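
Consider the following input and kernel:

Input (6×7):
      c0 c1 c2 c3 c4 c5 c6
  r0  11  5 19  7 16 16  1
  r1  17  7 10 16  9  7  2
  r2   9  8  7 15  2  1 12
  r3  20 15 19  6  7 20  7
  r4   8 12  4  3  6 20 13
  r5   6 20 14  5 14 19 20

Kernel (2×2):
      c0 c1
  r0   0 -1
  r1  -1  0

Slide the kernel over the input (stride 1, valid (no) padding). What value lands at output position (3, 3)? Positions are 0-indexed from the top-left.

-10

The receptive field on the input at this output position is [6 7 / 3 6]. Elementwise product with the kernel and sum: 7·-1 + 3·-1.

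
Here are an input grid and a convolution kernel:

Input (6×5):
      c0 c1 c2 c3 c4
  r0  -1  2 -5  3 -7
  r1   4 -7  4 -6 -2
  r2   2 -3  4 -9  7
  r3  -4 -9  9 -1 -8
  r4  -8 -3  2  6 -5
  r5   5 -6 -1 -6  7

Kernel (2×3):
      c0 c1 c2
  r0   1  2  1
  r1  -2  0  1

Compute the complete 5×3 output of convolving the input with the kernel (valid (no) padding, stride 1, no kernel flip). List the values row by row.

Output[0,0]: The receptive field on the input at this output position is [-1 2 -5 / 4 -7 4]. Elementwise product with the kernel and sum: -1·1 + 2·2 + -5·1 + 4·-2 + 4·1.

-6 3 -16
-6 -8 -11
17 13 -33
5 20 -10
-23 13 18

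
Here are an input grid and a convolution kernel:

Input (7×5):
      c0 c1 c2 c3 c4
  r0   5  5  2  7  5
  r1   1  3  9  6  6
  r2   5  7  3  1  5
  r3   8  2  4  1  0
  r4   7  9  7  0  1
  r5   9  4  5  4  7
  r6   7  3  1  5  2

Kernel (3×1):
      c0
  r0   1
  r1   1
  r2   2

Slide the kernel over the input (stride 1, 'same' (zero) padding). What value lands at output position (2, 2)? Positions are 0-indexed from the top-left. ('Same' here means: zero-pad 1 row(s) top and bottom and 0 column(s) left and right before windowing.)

20

The receptive field on the zero-padded input at this output position is [9 / 3 / 4]. Elementwise product with the kernel and sum: 9·1 + 3·1 + 4·2.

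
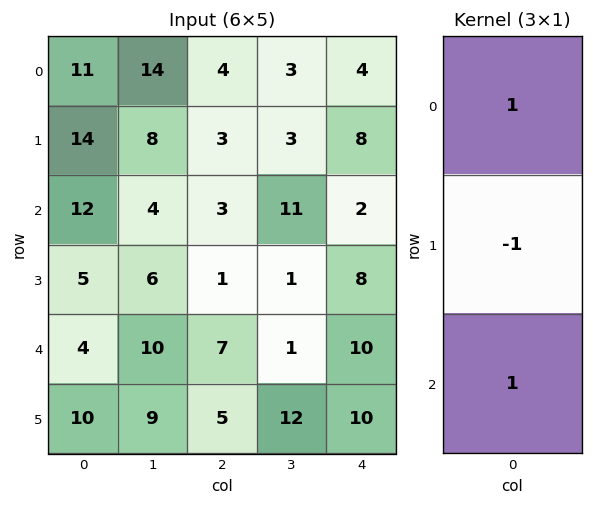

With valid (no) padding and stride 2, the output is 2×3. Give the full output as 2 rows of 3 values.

9 4 -2
11 9 4

Output[0,0]: The receptive field on the input at this output position is [11 / 14 / 12]. Elementwise product with the kernel and sum: 11·1 + 14·-1 + 12·1.
Output[0,1]: The receptive field on the input at this output position is [4 / 3 / 3]. Elementwise product with the kernel and sum: 4·1 + 3·-1 + 3·1.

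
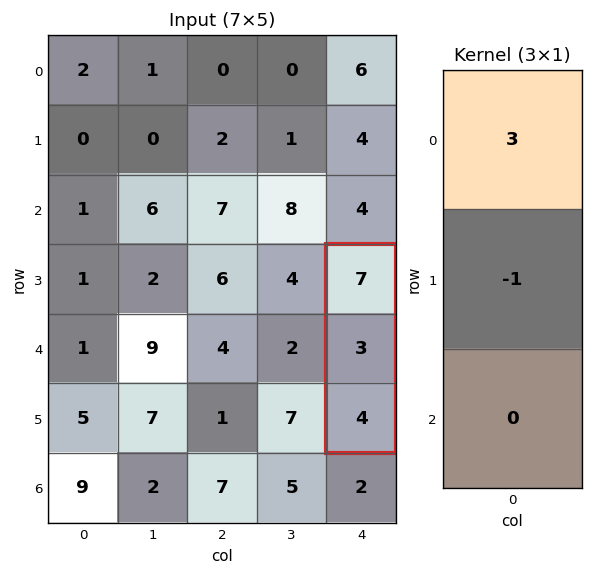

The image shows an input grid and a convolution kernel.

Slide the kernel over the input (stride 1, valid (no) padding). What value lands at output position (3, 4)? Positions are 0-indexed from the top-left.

The receptive field on the input at this output position is [7 / 3 / 4]. Elementwise product with the kernel and sum: 7·3 + 3·-1.

18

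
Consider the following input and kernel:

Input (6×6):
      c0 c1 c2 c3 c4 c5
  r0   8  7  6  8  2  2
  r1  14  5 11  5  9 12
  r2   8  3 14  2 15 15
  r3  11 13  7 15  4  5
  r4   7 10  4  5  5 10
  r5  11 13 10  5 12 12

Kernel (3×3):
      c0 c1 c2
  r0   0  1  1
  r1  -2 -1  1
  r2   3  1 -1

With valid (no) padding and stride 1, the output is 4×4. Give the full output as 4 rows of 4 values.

Output[0,0]: The receptive field on the input at this output position is [8 7 6 / 14 5 11 / 8 3 14]. Elementwise product with the kernel and sum: 7·1 + 6·1 + 14·-2 + 5·-1 + 11·1 + 8·3 + 3·1 + 14·-1.
Output[0,1]: The receptive field on the input at this output position is [7 6 8 / 5 11 5 / 3 14 2]. Elementwise product with the kernel and sum: 6·1 + 8·1 + 5·-2 + 11·-1 + 5·1 + 3·3 + 14·1 + 2·-1.

4 19 21 3
50 29 31 61
16 27 4 11
36 47 34 19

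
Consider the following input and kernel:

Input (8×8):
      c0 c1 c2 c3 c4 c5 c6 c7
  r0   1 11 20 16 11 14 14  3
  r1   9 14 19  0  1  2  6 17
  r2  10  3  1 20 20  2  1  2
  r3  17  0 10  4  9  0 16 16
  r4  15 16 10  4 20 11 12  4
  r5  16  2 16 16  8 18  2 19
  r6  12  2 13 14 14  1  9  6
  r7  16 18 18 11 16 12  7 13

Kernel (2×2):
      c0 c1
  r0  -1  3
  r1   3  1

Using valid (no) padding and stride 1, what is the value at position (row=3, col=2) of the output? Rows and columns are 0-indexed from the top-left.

The receptive field on the input at this output position is [10 4 / 10 4]. Elementwise product with the kernel and sum: 10·-1 + 4·3 + 10·3 + 4·1.

36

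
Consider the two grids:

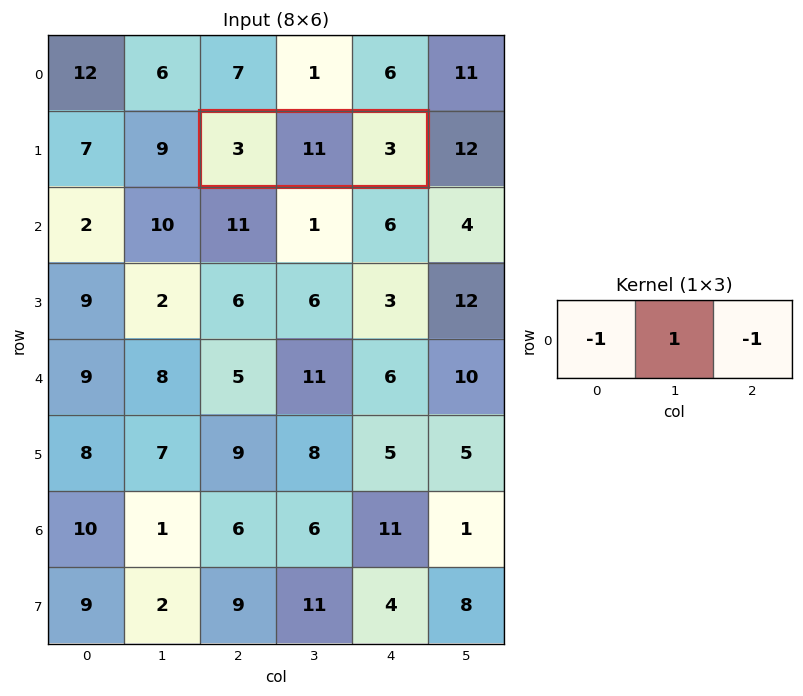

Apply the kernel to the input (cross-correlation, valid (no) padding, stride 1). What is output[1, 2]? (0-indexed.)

The receptive field on the input at this output position is [3 11 3]. Elementwise product with the kernel and sum: 3·-1 + 11·1 + 3·-1.

5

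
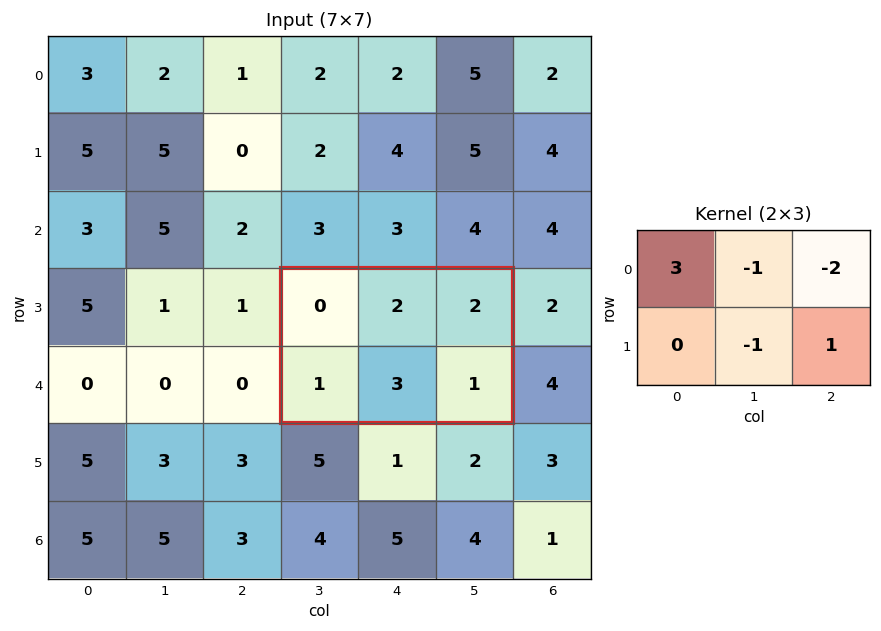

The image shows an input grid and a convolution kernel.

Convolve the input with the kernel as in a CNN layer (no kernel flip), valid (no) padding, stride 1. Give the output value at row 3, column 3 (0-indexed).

-8

The receptive field on the input at this output position is [0 2 2 / 1 3 1]. Elementwise product with the kernel and sum: 0·3 + 2·-1 + 2·-2 + 3·-1 + 1·1.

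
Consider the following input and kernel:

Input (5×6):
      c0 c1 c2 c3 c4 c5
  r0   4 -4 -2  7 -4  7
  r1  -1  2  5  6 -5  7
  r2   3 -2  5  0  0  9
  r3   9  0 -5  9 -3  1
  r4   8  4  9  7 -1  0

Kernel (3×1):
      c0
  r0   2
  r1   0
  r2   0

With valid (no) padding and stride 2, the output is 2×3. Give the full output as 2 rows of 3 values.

8 -4 -8
6 10 0

Output[0,0]: The receptive field on the input at this output position is [4 / -1 / 3]. Elementwise product with the kernel and sum: 4·2.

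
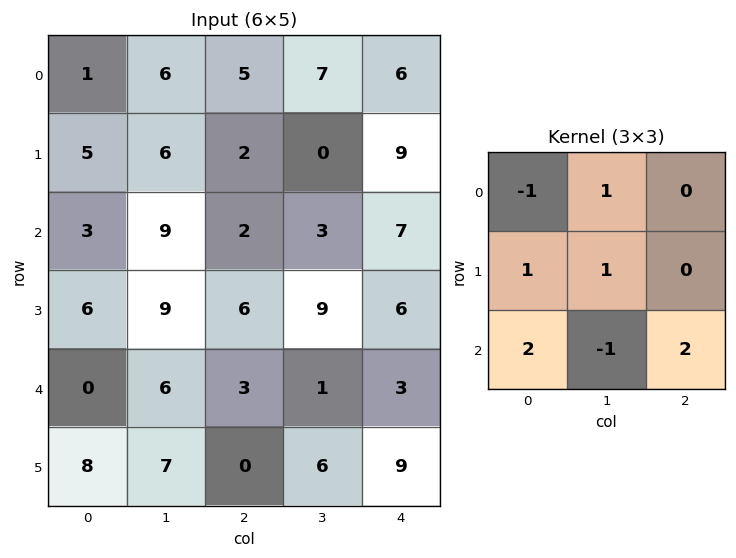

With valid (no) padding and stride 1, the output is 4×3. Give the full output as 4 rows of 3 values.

Output[0,0]: The receptive field on the input at this output position is [1 6 5 / 5 6 2 / 3 9 2]. Elementwise product with the kernel and sum: 1·-1 + 6·1 + 5·1 + 6·1 + 3·2 + 9·-1 + 2·2.
Output[0,1]: The receptive field on the input at this output position is [6 5 7 / 6 2 0 / 9 2 3]. Elementwise product with the kernel and sum: 6·-1 + 5·1 + 6·1 + 2·1 + 9·2 + 2·-1 + 3·2.

17 29 19
28 37 18
21 19 27
18 32 19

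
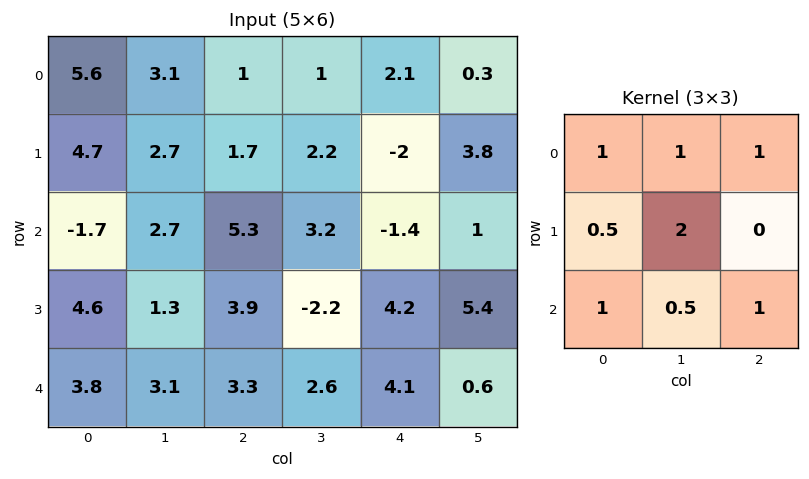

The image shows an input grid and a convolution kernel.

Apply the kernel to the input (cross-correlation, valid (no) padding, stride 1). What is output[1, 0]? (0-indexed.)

22.8

The receptive field on the input at this output position is [4.7 2.7 1.7 / -1.7 2.7 5.3 / 4.6 1.3 3.9]. Elementwise product with the kernel and sum: 4.7·1 + 2.7·1 + 1.7·1 + -1.7·0.5 + 2.7·2 + 4.6·1 + 1.3·0.5 + 3.9·1.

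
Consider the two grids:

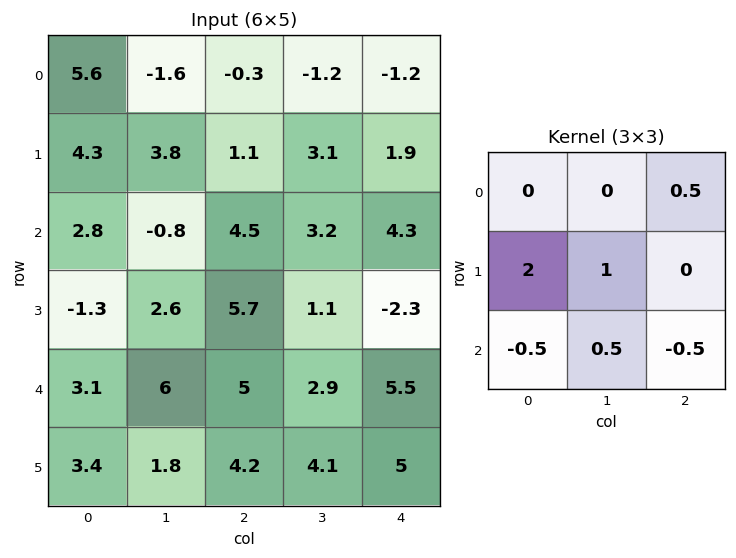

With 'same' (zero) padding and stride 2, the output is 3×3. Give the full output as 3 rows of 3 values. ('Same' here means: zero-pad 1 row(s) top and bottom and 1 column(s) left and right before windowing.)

5.85 -6.4 -4.2
2.75 5.45 9
5.2 16.7 11.75

Output[0,0]: The receptive field on the zero-padded input at this output position is [0 0 0 / 0 5.6 -1.6 / 0 4.3 3.8]. Elementwise product with the kernel and sum: 0·0.5 + 0·2 + 5.6·1 + 0·-0.5 + 4.3·0.5 + 3.8·-0.5.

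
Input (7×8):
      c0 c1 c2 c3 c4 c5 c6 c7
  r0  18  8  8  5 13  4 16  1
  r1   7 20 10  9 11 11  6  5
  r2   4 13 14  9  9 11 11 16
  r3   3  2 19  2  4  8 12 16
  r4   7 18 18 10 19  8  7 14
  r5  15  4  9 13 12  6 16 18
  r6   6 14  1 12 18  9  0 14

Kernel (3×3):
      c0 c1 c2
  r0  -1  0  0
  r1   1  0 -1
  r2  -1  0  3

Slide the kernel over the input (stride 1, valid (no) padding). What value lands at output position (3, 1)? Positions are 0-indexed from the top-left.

41

The receptive field on the input at this output position is [2 19 2 / 18 18 10 / 4 9 13]. Elementwise product with the kernel and sum: 2·-1 + 18·1 + 10·-1 + 4·-1 + 13·3.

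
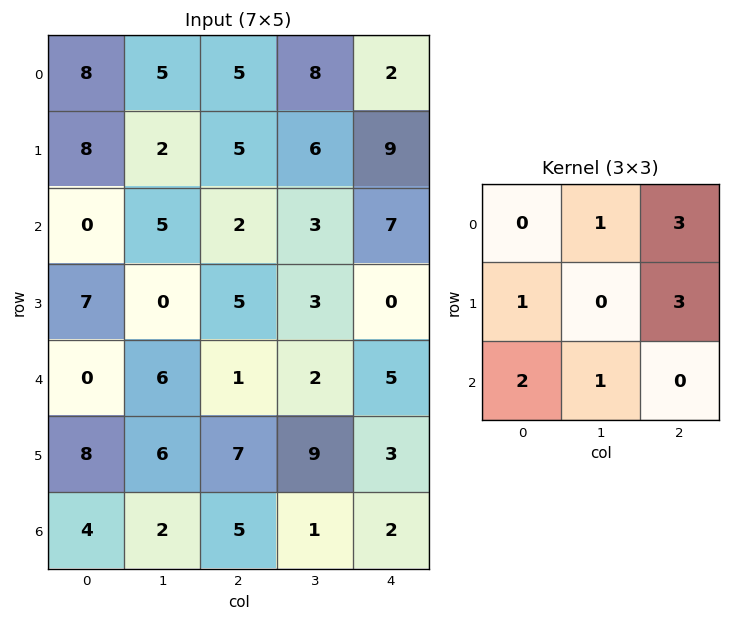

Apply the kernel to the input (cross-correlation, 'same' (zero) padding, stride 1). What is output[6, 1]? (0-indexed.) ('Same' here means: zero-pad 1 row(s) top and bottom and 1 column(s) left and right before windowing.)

The receptive field on the zero-padded input at this output position is [8 6 7 / 4 2 5 / 0 0 0]. Elementwise product with the kernel and sum: 6·1 + 7·3 + 4·1 + 5·3 + 0·2 + 0·1.

46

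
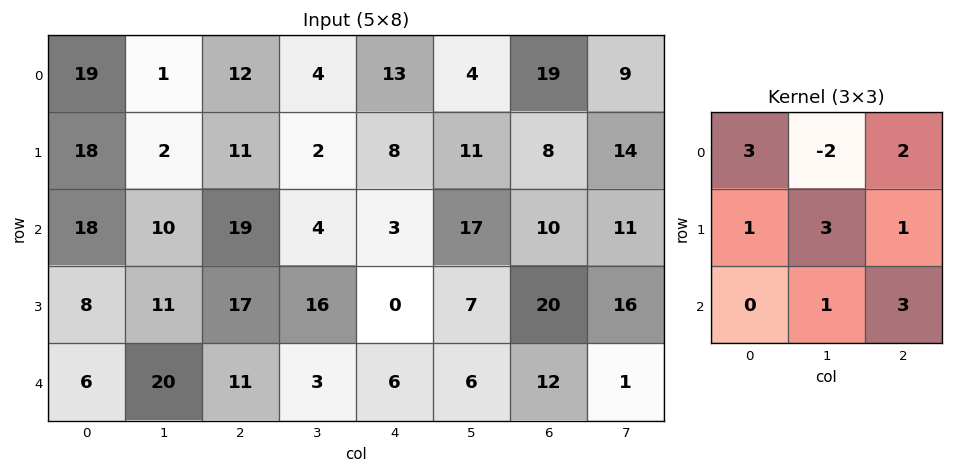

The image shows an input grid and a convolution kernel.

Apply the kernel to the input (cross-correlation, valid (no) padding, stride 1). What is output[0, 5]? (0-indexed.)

The receptive field on the input at this output position is [4 19 9 / 11 8 14 / 17 10 11]. Elementwise product with the kernel and sum: 4·3 + 19·-2 + 9·2 + 11·1 + 8·3 + 14·1 + 10·1 + 11·3.

84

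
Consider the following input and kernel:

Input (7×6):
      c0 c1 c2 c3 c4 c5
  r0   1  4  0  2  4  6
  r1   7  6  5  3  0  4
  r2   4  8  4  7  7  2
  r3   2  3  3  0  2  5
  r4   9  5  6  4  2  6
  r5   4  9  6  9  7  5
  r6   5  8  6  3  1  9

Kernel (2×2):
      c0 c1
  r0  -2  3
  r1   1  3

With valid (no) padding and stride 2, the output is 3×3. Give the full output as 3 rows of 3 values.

Output[0,0]: The receptive field on the input at this output position is [1 4 / 7 6]. Elementwise product with the kernel and sum: 1·-2 + 4·3 + 7·1 + 6·3.
Output[0,1]: The receptive field on the input at this output position is [0 2 / 5 3]. Elementwise product with the kernel and sum: 0·-2 + 2·3 + 5·1 + 3·3.

35 20 22
27 16 9
28 33 36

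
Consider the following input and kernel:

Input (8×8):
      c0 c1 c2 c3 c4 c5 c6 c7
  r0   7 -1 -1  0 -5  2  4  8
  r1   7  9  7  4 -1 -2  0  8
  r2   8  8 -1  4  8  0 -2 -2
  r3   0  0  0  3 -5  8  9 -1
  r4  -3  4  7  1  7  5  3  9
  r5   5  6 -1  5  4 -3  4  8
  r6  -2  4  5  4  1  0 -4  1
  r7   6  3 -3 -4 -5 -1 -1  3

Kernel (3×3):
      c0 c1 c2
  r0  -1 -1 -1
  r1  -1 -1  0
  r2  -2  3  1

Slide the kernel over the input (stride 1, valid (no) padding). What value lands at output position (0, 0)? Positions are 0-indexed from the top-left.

-14

The receptive field on the input at this output position is [7 -1 -1 / 7 9 7 / 8 8 -1]. Elementwise product with the kernel and sum: 7·-1 + -1·-1 + -1·-1 + 7·-1 + 9·-1 + 8·-2 + 8·3 + -1·1.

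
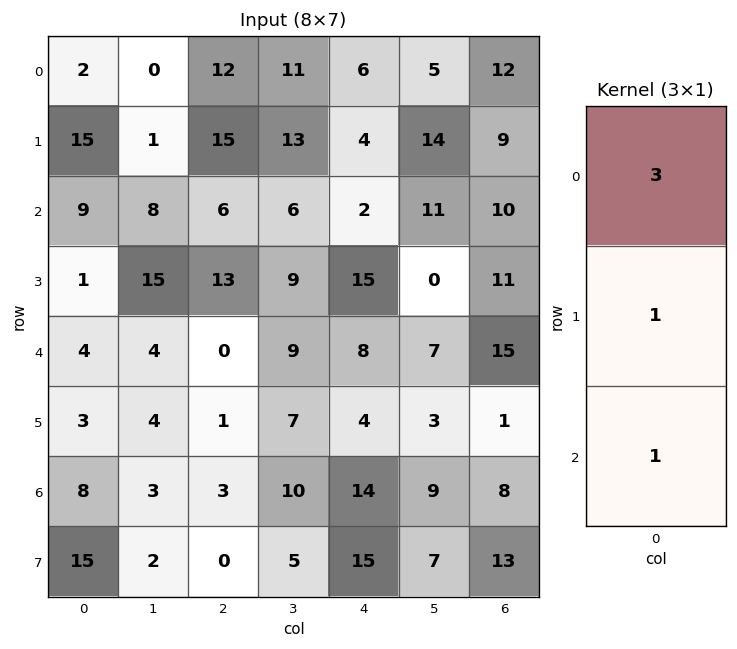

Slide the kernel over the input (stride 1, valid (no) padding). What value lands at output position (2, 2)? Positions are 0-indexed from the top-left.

The receptive field on the input at this output position is [6 / 13 / 0]. Elementwise product with the kernel and sum: 6·3 + 13·1 + 0·1.

31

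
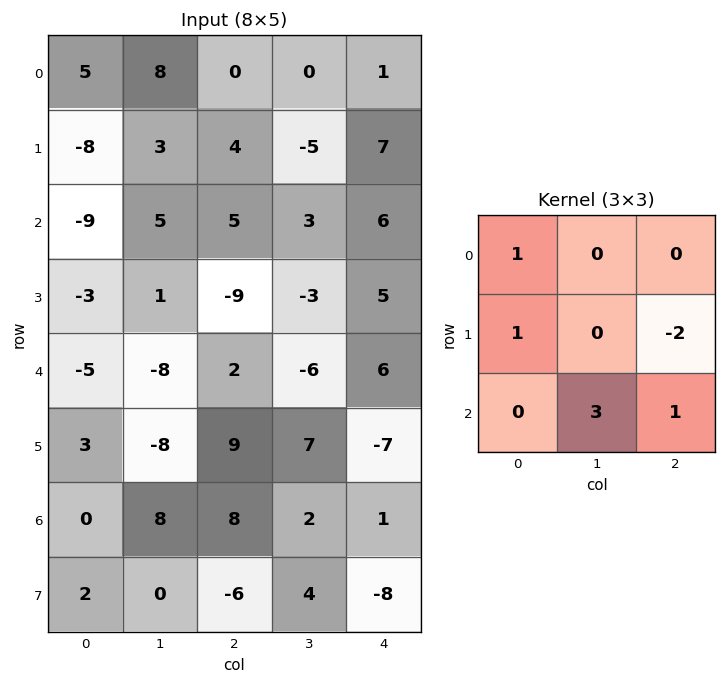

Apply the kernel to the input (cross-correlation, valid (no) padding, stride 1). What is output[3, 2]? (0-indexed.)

-5

The receptive field on the input at this output position is [-9 -3 5 / 2 -6 6 / 9 7 -7]. Elementwise product with the kernel and sum: -9·1 + 2·1 + 6·-2 + 7·3 + -7·1.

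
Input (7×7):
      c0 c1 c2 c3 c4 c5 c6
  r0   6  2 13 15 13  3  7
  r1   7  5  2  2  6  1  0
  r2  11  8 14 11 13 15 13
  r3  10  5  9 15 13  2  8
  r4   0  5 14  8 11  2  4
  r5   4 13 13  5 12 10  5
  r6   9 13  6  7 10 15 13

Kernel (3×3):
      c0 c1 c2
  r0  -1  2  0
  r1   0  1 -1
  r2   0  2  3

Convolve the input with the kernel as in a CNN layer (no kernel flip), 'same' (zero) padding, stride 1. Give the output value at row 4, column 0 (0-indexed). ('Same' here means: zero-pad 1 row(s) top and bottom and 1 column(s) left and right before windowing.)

The receptive field on the zero-padded input at this output position is [0 10 5 / 0 0 5 / 0 4 13]. Elementwise product with the kernel and sum: 0·-1 + 10·2 + 0·1 + 5·-1 + 4·2 + 13·3.

62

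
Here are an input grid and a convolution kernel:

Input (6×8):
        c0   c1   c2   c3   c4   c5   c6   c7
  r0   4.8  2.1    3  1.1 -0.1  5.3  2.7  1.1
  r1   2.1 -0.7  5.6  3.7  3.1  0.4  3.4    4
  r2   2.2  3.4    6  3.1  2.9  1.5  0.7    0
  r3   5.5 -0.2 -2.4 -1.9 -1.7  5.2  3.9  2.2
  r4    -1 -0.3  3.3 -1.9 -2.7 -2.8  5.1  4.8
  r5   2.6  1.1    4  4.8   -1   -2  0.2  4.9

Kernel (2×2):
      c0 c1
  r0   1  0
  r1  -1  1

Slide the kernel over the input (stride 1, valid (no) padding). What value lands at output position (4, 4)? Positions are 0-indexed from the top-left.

-3.7

The receptive field on the input at this output position is [-2.7 -2.8 / -1 -2]. Elementwise product with the kernel and sum: -2.7·1 + -1·-1 + -2·1.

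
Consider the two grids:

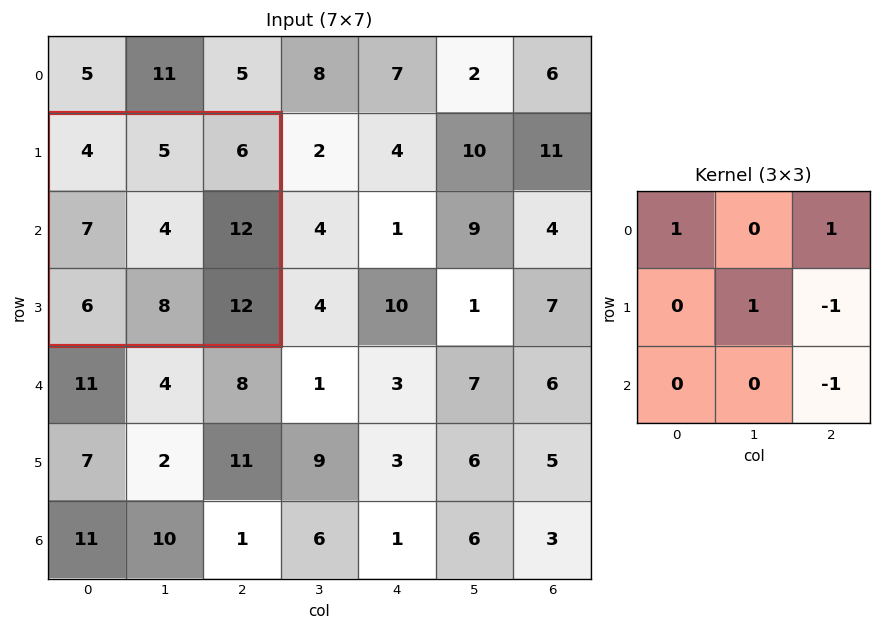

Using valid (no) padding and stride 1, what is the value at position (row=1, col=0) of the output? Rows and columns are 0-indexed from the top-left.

-10

The receptive field on the input at this output position is [4 5 6 / 7 4 12 / 6 8 12]. Elementwise product with the kernel and sum: 4·1 + 6·1 + 4·1 + 12·-1 + 12·-1.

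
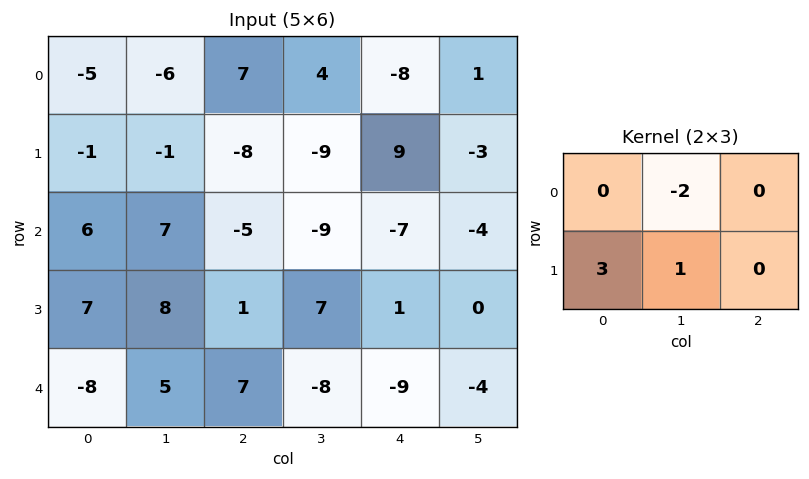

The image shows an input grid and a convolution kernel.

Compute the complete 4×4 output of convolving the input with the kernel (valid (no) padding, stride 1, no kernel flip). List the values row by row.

Output[0,0]: The receptive field on the input at this output position is [-5 -6 7 / -1 -1 -8]. Elementwise product with the kernel and sum: -6·-2 + -1·3 + -1·1.

8 -25 -41 -2
27 32 -6 -52
15 35 28 36
-35 20 -1 -35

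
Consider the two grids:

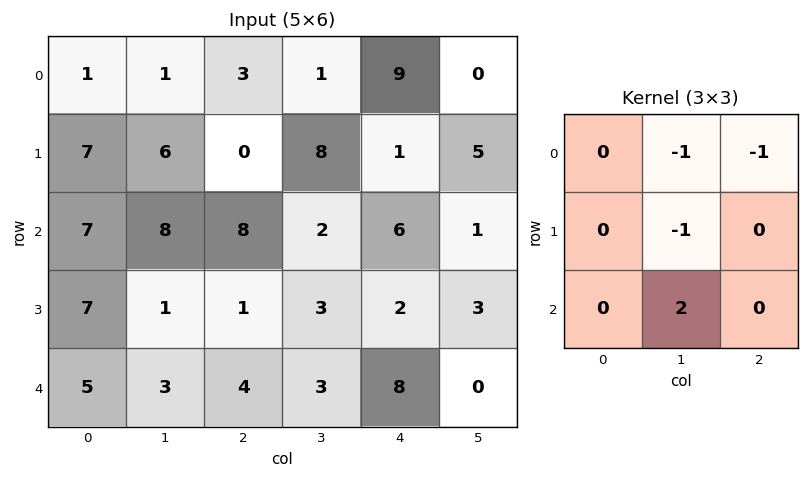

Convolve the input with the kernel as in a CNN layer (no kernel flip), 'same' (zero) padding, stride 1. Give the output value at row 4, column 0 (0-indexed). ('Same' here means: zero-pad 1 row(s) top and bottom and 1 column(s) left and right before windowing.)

The receptive field on the zero-padded input at this output position is [0 7 1 / 0 5 3 / 0 0 0]. Elementwise product with the kernel and sum: 7·-1 + 1·-1 + 5·-1 + 0·2.

-13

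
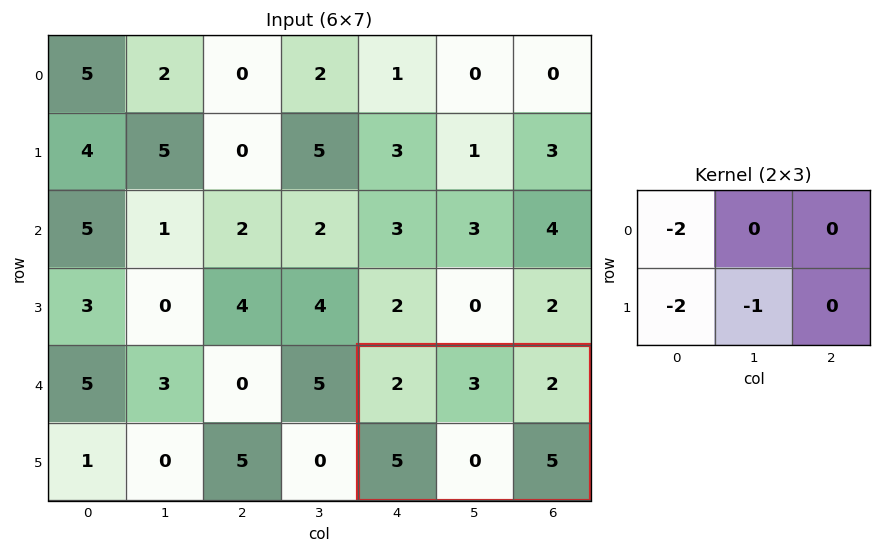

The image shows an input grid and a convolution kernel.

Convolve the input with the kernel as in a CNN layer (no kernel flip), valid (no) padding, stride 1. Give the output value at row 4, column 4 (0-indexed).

-14

The receptive field on the input at this output position is [2 3 2 / 5 0 5]. Elementwise product with the kernel and sum: 2·-2 + 5·-2 + 0·-1.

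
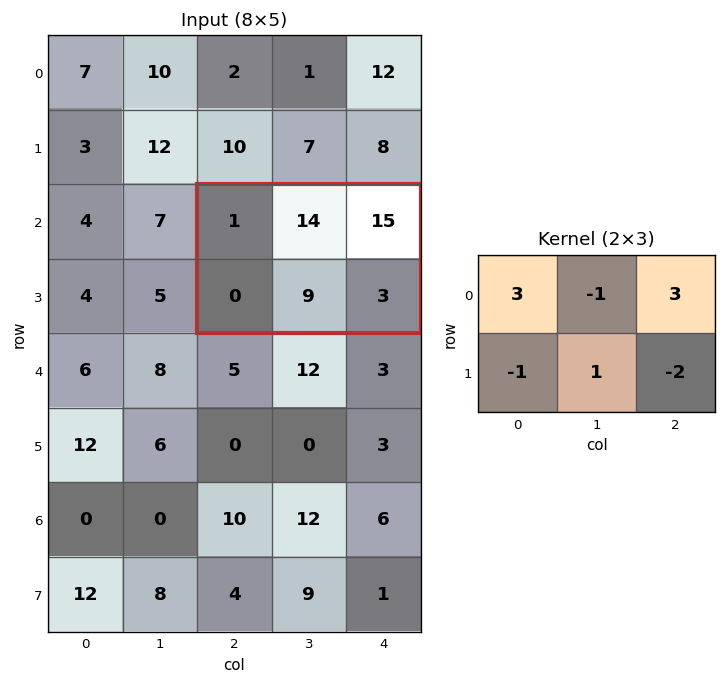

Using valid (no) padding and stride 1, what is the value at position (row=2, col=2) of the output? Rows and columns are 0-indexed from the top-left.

The receptive field on the input at this output position is [1 14 15 / 0 9 3]. Elementwise product with the kernel and sum: 1·3 + 14·-1 + 15·3 + 0·-1 + 9·1 + 3·-2.

37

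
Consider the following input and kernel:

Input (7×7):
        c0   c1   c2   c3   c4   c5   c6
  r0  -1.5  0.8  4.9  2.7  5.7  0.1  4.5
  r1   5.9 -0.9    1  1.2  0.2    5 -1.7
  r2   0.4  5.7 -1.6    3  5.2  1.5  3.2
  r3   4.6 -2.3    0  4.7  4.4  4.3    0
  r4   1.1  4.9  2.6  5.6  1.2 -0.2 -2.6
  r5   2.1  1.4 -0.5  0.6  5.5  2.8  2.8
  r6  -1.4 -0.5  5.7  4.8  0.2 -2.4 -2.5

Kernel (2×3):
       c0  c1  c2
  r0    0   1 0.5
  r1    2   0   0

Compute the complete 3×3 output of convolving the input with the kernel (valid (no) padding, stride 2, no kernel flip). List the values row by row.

Output[0,0]: The receptive field on the input at this output position is [-1.5 0.8 4.9 / 5.9 -0.9 1]. Elementwise product with the kernel and sum: 0.8·1 + 4.9·0.5 + 5.9·2.
Output[0,1]: The receptive field on the input at this output position is [4.9 2.7 5.7 / 1 1.2 0.2]. Elementwise product with the kernel and sum: 2.7·1 + 5.7·0.5 + 1·2.

15.05 7.55 2.75
14.1 5.6 11.9
10.4 5.2 9.5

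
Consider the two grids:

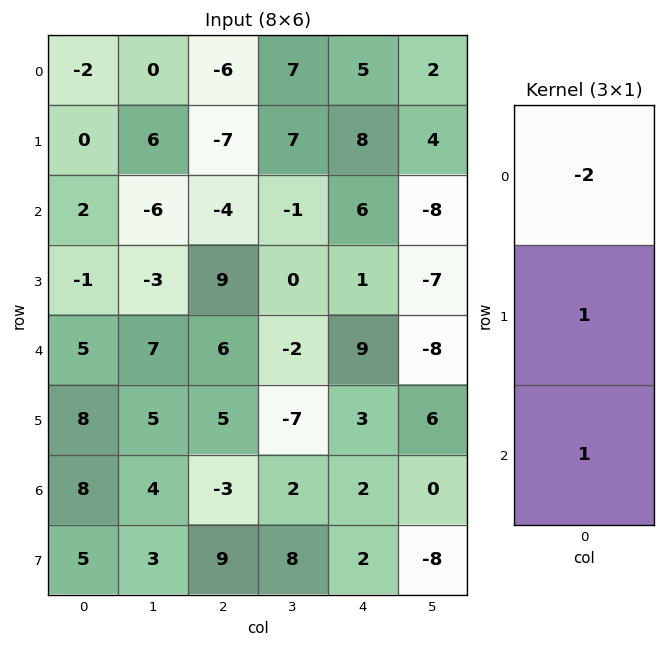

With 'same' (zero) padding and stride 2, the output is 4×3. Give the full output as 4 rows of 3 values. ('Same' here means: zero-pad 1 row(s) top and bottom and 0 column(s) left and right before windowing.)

-2 -13 13
1 19 -9
15 -7 10
-3 -4 -2

Output[0,0]: The receptive field on the zero-padded input at this output position is [0 / -2 / 0]. Elementwise product with the kernel and sum: 0·-2 + -2·1 + 0·1.
Output[0,1]: The receptive field on the zero-padded input at this output position is [0 / -6 / -7]. Elementwise product with the kernel and sum: 0·-2 + -6·1 + -7·1.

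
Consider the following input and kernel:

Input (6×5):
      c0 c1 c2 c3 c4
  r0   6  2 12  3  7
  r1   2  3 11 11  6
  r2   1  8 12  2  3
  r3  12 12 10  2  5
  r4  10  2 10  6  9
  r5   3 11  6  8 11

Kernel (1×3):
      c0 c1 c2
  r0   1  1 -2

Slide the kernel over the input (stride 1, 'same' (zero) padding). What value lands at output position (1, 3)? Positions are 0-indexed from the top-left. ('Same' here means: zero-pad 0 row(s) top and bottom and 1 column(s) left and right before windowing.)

10

The receptive field on the zero-padded input at this output position is [11 11 6]. Elementwise product with the kernel and sum: 11·1 + 11·1 + 6·-2.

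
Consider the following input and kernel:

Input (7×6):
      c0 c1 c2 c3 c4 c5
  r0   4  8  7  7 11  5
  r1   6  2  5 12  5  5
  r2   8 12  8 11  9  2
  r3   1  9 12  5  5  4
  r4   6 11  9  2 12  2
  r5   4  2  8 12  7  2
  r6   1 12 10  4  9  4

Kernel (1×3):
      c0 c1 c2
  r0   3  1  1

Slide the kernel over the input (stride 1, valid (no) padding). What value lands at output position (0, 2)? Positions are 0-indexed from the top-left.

The receptive field on the input at this output position is [7 7 11]. Elementwise product with the kernel and sum: 7·3 + 7·1 + 11·1.

39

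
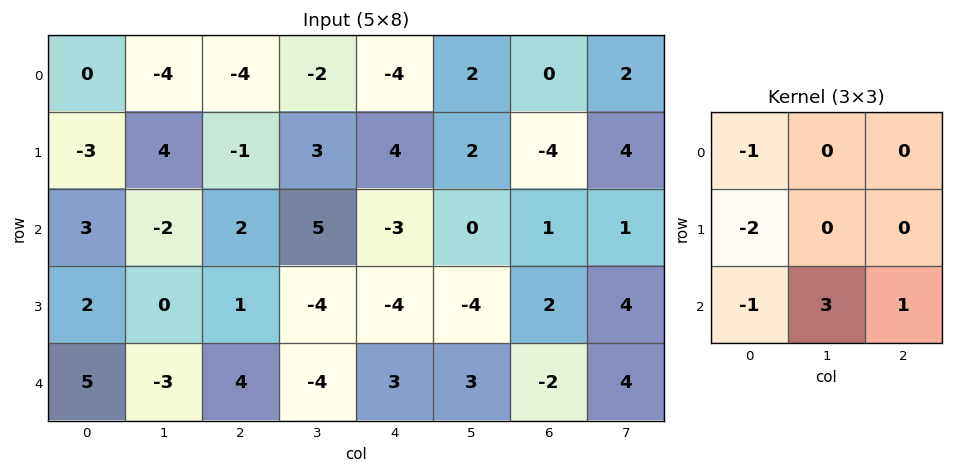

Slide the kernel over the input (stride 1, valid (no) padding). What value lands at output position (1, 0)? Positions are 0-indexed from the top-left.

The receptive field on the input at this output position is [-3 4 -1 / 3 -2 2 / 2 0 1]. Elementwise product with the kernel and sum: -3·-1 + 3·-2 + 2·-1 + 0·3 + 1·1.

-4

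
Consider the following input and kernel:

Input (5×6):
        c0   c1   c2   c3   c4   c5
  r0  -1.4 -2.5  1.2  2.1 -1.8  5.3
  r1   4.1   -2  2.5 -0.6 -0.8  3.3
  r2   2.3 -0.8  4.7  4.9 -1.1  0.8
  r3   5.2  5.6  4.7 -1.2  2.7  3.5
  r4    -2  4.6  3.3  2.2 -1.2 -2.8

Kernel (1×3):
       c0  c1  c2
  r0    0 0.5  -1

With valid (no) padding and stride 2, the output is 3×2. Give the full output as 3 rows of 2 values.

Output[0,0]: The receptive field on the input at this output position is [-1.4 -2.5 1.2]. Elementwise product with the kernel and sum: -2.5·0.5 + 1.2·-1.

-2.45 2.85
-5.1 3.55
-1 2.3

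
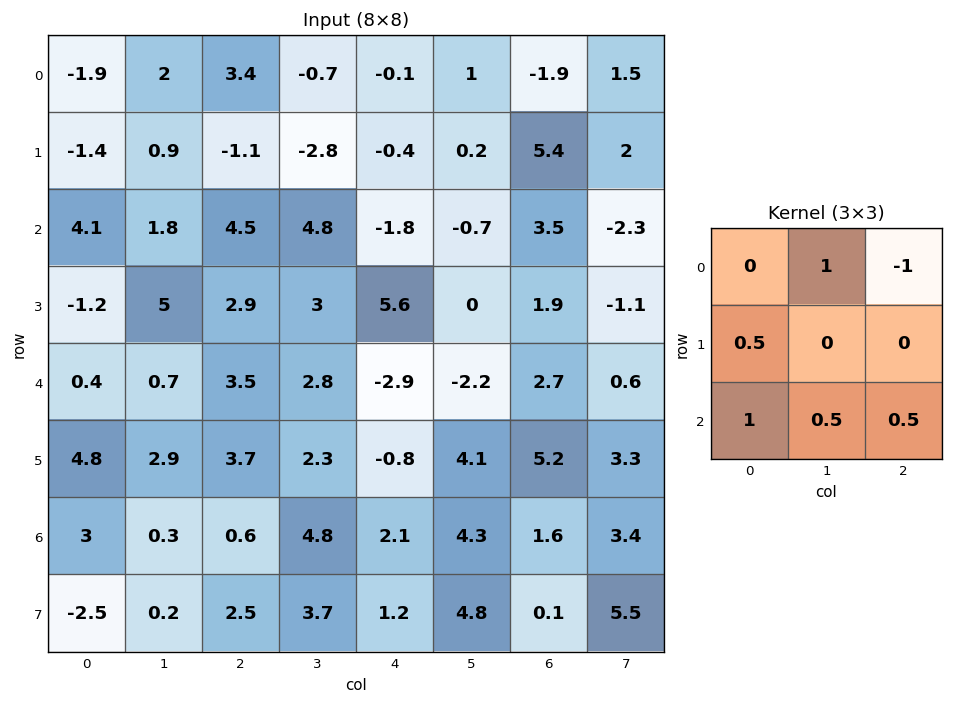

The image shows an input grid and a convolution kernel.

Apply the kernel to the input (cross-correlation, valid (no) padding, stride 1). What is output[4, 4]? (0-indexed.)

-0.25

The receptive field on the input at this output position is [-2.9 -2.2 2.7 / -0.8 4.1 5.2 / 2.1 4.3 1.6]. Elementwise product with the kernel and sum: -2.2·1 + 2.7·-1 + -0.8·0.5 + 2.1·1 + 4.3·0.5 + 1.6·0.5.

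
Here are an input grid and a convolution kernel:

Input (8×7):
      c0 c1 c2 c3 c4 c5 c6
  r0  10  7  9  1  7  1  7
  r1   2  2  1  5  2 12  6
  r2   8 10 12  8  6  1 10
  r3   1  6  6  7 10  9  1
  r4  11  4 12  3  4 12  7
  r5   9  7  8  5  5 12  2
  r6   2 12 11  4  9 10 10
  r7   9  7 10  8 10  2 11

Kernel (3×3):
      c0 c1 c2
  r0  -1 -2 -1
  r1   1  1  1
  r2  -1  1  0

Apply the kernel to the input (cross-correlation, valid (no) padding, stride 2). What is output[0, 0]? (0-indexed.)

-26

The receptive field on the input at this output position is [10 7 9 / 2 2 1 / 8 10 12]. Elementwise product with the kernel and sum: 10·-1 + 7·-2 + 9·-1 + 2·1 + 2·1 + 1·1 + 8·-1 + 10·1.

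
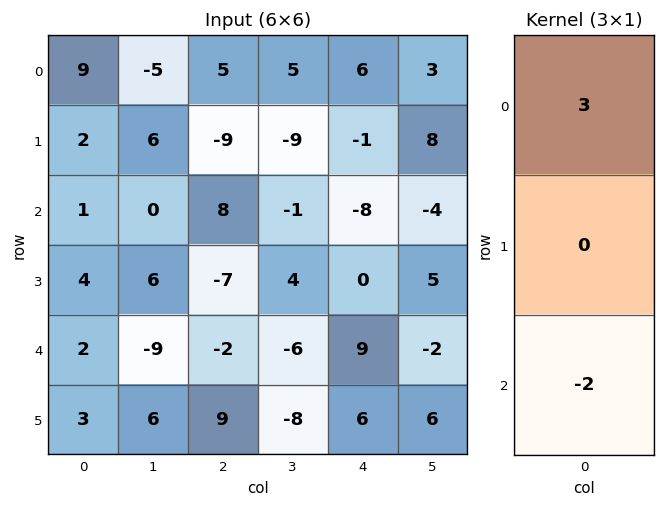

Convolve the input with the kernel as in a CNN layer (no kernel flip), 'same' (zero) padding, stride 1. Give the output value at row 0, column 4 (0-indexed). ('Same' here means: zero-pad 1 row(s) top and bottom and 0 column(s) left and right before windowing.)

The receptive field on the zero-padded input at this output position is [0 / 6 / -1]. Elementwise product with the kernel and sum: 0·3 + -1·-2.

2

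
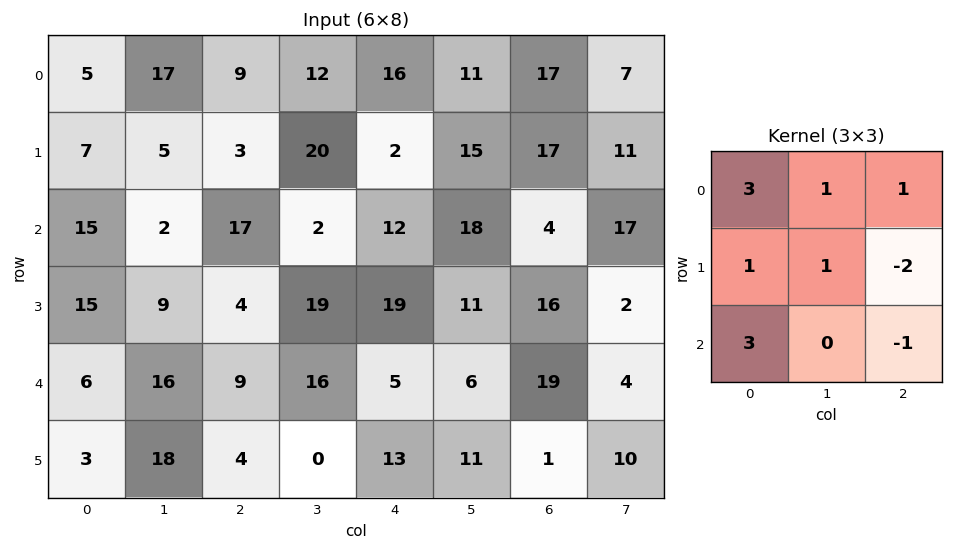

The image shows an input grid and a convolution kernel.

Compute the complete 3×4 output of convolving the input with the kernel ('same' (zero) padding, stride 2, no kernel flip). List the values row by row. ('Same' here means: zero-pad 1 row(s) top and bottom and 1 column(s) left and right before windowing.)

Output[0,0]: The receptive field on the zero-padded input at this output position is [0 0 0 / 0 5 17 / 0 7 5]. Elementwise product with the kernel and sum: 0·3 + 0·1 + 0·1 + 0·1 + 5·1 + 17·-2 + 0·3 + 5·-1.

-34 -3 51 48
14 61 101 92
-20 97 85 91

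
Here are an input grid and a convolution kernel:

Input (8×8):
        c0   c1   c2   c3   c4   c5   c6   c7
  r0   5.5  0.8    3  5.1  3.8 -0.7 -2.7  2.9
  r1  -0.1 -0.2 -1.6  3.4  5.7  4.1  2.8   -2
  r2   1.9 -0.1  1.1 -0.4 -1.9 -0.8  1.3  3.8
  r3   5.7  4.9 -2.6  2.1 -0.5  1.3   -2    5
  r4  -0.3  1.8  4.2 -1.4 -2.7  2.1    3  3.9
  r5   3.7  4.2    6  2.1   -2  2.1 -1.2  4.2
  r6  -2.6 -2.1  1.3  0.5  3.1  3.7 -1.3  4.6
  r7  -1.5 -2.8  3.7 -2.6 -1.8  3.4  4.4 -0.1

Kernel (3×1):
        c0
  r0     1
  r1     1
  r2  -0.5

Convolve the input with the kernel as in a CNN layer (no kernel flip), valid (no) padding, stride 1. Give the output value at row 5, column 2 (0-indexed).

5.45

The receptive field on the input at this output position is [6 / 1.3 / 3.7]. Elementwise product with the kernel and sum: 6·1 + 1.3·1 + 3.7·-0.5.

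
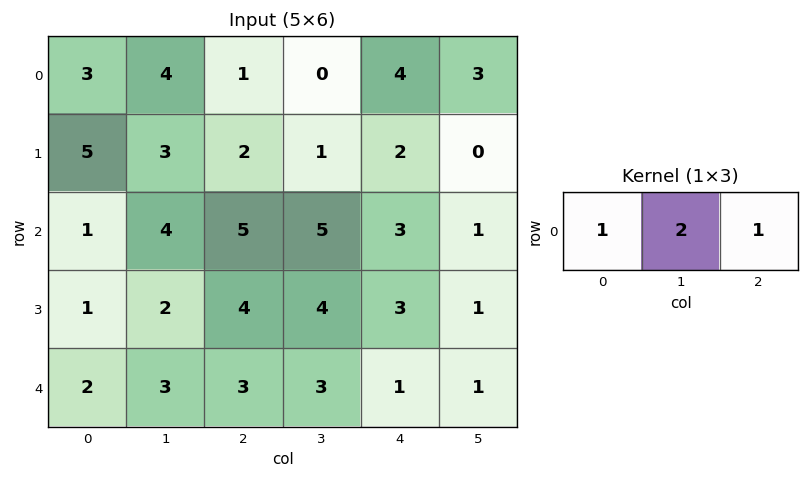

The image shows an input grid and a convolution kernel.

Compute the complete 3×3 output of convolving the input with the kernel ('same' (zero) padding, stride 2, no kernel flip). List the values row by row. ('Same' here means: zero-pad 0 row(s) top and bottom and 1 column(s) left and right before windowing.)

10 6 11
6 19 12
7 12 6

Output[0,0]: The receptive field on the zero-padded input at this output position is [0 3 4]. Elementwise product with the kernel and sum: 0·1 + 3·2 + 4·1.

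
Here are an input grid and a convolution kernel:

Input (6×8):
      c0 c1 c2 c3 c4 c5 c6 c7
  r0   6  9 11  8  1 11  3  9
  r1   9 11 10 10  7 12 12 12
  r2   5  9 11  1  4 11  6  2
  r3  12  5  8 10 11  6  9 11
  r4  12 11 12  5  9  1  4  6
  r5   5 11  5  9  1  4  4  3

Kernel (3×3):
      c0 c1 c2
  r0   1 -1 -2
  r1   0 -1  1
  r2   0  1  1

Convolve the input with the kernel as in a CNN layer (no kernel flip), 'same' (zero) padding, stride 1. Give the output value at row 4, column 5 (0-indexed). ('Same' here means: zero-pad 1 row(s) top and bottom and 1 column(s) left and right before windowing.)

-2

The receptive field on the zero-padded input at this output position is [11 6 9 / 9 1 4 / 1 4 4]. Elementwise product with the kernel and sum: 11·1 + 6·-1 + 9·-2 + 1·-1 + 4·1 + 4·1 + 4·1.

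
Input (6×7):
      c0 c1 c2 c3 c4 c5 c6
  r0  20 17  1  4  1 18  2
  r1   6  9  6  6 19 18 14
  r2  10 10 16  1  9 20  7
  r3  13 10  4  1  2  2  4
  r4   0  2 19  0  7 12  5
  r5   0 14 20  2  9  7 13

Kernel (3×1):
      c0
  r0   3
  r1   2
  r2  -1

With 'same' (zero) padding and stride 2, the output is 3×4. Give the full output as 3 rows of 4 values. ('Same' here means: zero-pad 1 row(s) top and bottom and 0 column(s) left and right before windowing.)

Output[0,0]: The receptive field on the zero-padded input at this output position is [0 / 20 / 6]. Elementwise product with the kernel and sum: 0·3 + 20·2 + 6·-1.
Output[0,1]: The receptive field on the zero-padded input at this output position is [0 / 1 / 6]. Elementwise product with the kernel and sum: 0·3 + 1·2 + 6·-1.

34 -4 -17 -10
25 46 73 52
39 30 11 9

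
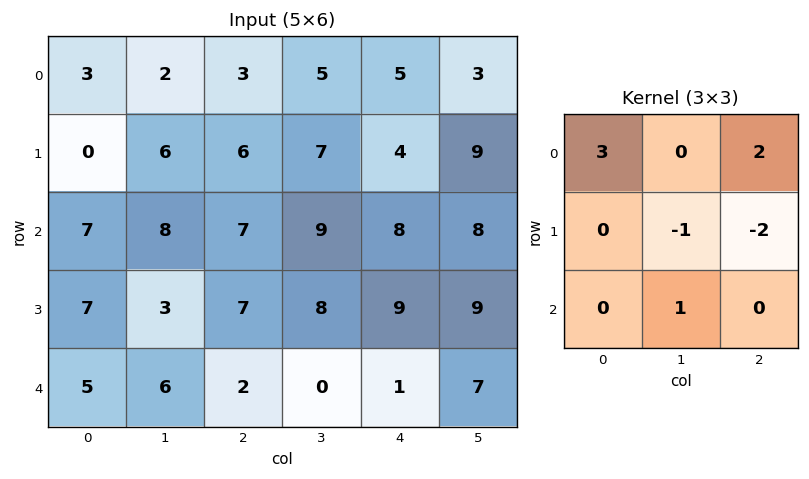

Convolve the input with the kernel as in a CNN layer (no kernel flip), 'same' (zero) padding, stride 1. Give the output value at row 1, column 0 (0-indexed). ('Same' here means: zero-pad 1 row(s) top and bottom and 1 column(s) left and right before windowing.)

The receptive field on the zero-padded input at this output position is [0 3 2 / 0 0 6 / 0 7 8]. Elementwise product with the kernel and sum: 0·3 + 2·2 + 0·-1 + 6·-2 + 7·1.

-1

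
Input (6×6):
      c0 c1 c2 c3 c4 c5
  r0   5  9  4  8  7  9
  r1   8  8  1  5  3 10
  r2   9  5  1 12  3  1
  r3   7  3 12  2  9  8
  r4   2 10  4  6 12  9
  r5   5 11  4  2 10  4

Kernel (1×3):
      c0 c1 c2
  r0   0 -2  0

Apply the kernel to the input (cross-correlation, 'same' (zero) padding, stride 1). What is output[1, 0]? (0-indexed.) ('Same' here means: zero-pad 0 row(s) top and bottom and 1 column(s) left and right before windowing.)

The receptive field on the zero-padded input at this output position is [0 8 8]. Elementwise product with the kernel and sum: 8·-2.

-16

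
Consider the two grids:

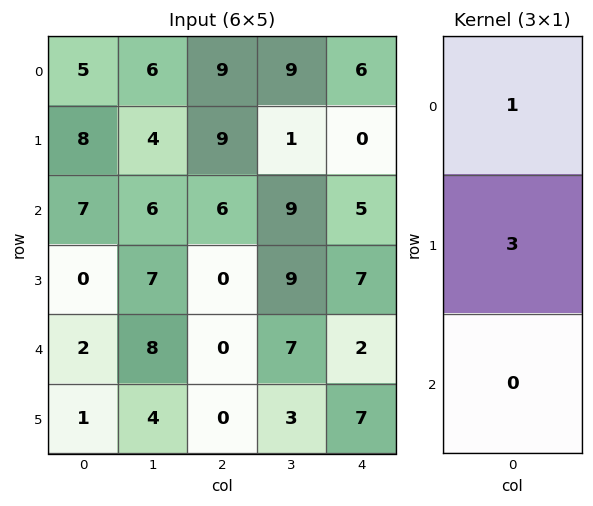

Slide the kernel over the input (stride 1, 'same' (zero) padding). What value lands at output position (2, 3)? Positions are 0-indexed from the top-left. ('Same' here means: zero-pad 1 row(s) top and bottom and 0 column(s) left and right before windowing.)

The receptive field on the zero-padded input at this output position is [1 / 9 / 9]. Elementwise product with the kernel and sum: 1·1 + 9·3.

28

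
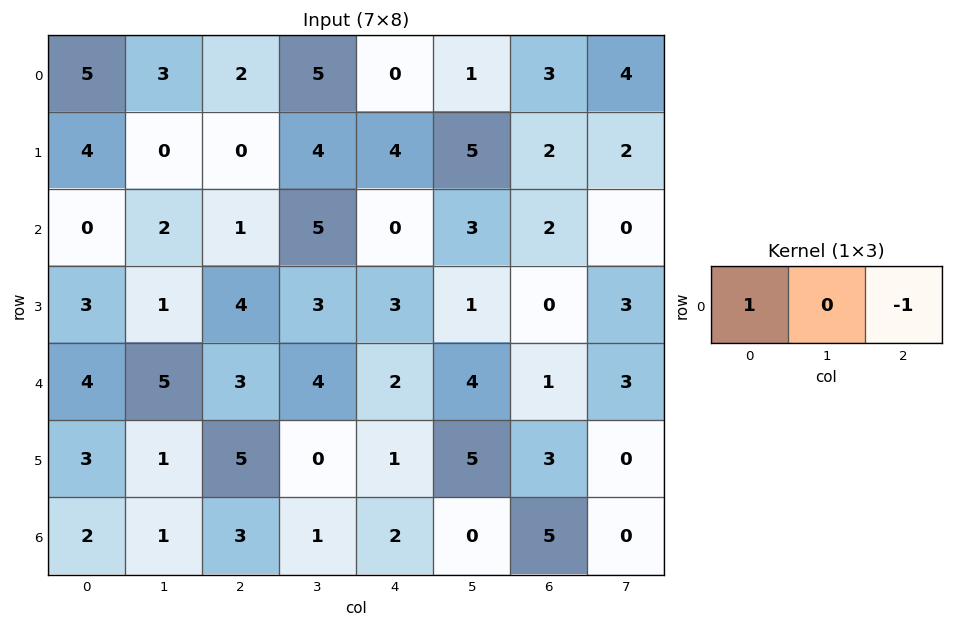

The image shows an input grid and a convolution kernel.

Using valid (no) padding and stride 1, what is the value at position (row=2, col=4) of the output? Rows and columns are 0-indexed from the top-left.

The receptive field on the input at this output position is [0 3 2]. Elementwise product with the kernel and sum: 0·1 + 2·-1.

-2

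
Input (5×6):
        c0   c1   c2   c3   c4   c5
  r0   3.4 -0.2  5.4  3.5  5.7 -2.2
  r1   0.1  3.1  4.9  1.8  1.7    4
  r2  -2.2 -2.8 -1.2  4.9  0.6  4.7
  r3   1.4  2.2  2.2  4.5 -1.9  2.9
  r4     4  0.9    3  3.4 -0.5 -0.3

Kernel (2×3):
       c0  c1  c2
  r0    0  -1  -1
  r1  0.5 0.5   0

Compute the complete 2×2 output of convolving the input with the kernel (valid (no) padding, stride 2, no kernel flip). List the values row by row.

-3.6 -5.85
5.8 -2.15

Output[0,0]: The receptive field on the input at this output position is [3.4 -0.2 5.4 / 0.1 3.1 4.9]. Elementwise product with the kernel and sum: -0.2·-1 + 5.4·-1 + 0.1·0.5 + 3.1·0.5.
Output[0,1]: The receptive field on the input at this output position is [5.4 3.5 5.7 / 4.9 1.8 1.7]. Elementwise product with the kernel and sum: 3.5·-1 + 5.7·-1 + 4.9·0.5 + 1.8·0.5.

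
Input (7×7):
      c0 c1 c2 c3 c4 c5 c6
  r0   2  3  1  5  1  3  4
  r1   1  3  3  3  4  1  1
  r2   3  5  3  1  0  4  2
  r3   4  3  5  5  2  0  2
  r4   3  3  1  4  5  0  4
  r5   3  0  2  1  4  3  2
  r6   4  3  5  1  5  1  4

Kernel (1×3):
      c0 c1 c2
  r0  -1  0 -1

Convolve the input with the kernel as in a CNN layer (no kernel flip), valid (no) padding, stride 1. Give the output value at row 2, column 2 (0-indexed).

-3

The receptive field on the input at this output position is [3 1 0]. Elementwise product with the kernel and sum: 3·-1 + 0·-1.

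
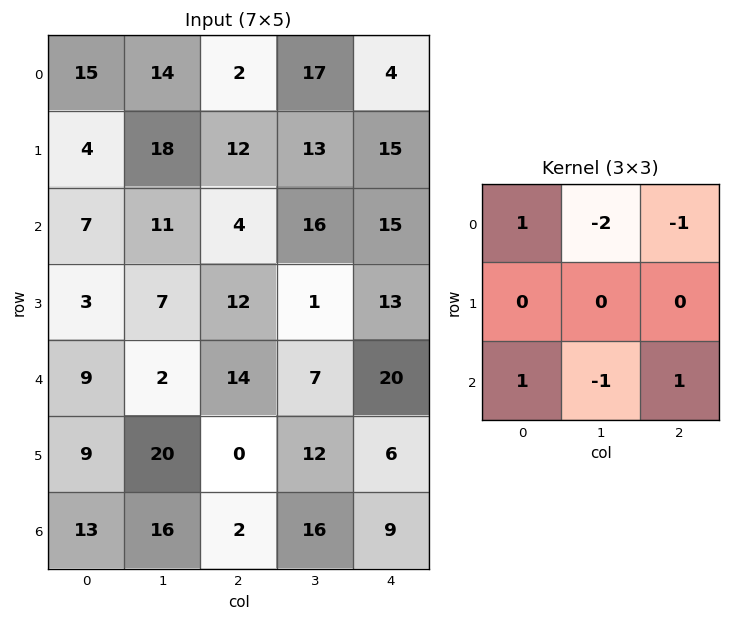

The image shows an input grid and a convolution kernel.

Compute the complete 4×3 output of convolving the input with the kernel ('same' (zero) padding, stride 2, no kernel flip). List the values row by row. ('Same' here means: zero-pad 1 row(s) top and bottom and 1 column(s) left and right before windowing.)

Output[0,0]: The receptive field on the zero-padded input at this output position is [0 0 0 / 0 15 14 / 0 4 18]. Elementwise product with the kernel and sum: 0·1 + 0·-2 + 0·-1 + 0·1 + 4·-1 + 18·1.

14 19 -2
-22 -23 -29
-2 14 -19
-38 8 0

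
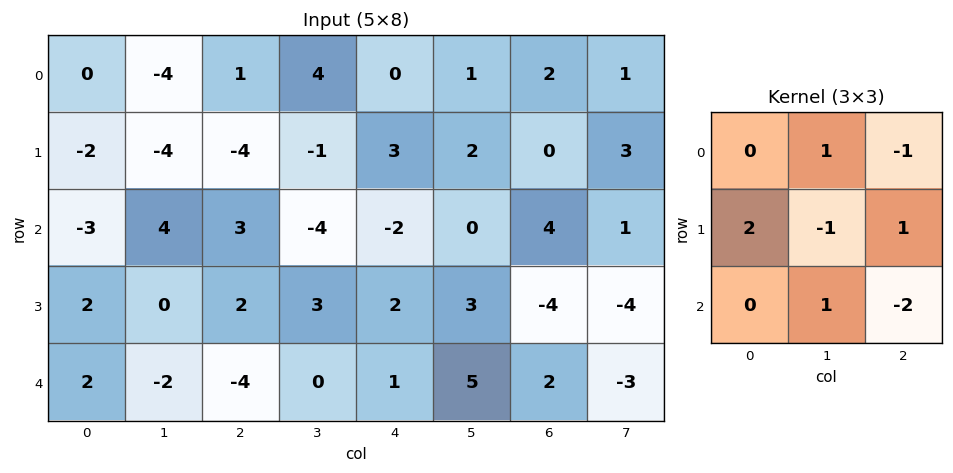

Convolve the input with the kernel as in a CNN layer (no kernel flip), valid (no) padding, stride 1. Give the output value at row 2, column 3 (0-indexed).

The receptive field on the input at this output position is [-4 -2 0 / 3 2 3 / 0 1 5]. Elementwise product with the kernel and sum: -2·1 + 0·-1 + 3·2 + 2·-1 + 3·1 + 1·1 + 5·-2.

-4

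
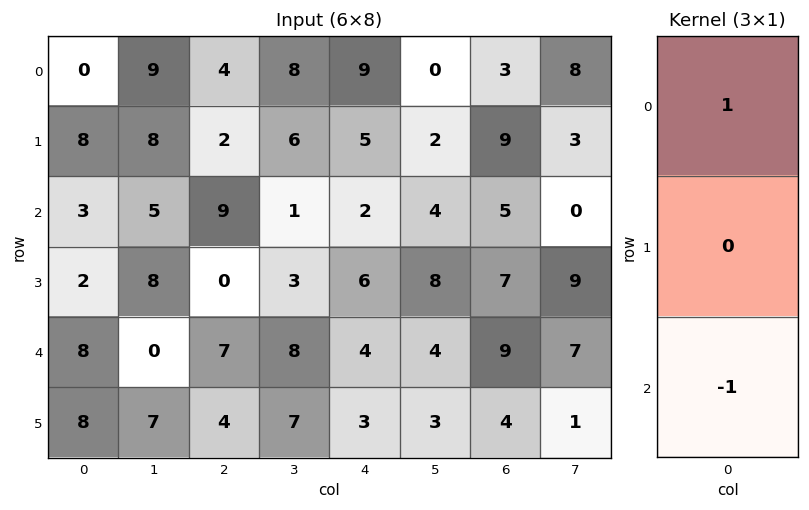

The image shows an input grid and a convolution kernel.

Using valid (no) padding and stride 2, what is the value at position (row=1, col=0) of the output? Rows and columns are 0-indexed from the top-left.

-5

The receptive field on the input at this output position is [3 / 2 / 8]. Elementwise product with the kernel and sum: 3·1 + 8·-1.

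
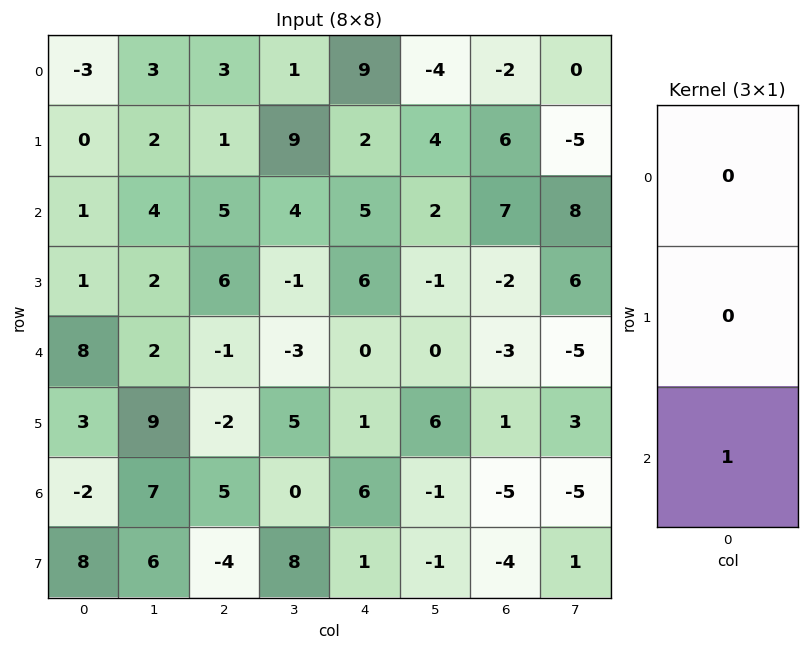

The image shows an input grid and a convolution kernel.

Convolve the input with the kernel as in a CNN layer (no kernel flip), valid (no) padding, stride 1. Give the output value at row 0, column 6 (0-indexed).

7

The receptive field on the input at this output position is [-2 / 6 / 7]. Elementwise product with the kernel and sum: 7·1.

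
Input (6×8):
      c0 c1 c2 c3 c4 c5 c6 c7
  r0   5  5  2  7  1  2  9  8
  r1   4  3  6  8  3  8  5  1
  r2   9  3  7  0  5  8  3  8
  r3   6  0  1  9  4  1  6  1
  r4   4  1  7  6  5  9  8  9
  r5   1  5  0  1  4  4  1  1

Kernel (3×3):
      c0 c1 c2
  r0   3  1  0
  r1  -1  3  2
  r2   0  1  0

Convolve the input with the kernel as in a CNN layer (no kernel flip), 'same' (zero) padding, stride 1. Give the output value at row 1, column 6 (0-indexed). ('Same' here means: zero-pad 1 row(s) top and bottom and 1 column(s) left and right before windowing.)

27

The receptive field on the zero-padded input at this output position is [2 9 8 / 8 5 1 / 8 3 8]. Elementwise product with the kernel and sum: 2·3 + 9·1 + 8·-1 + 5·3 + 1·2 + 3·1.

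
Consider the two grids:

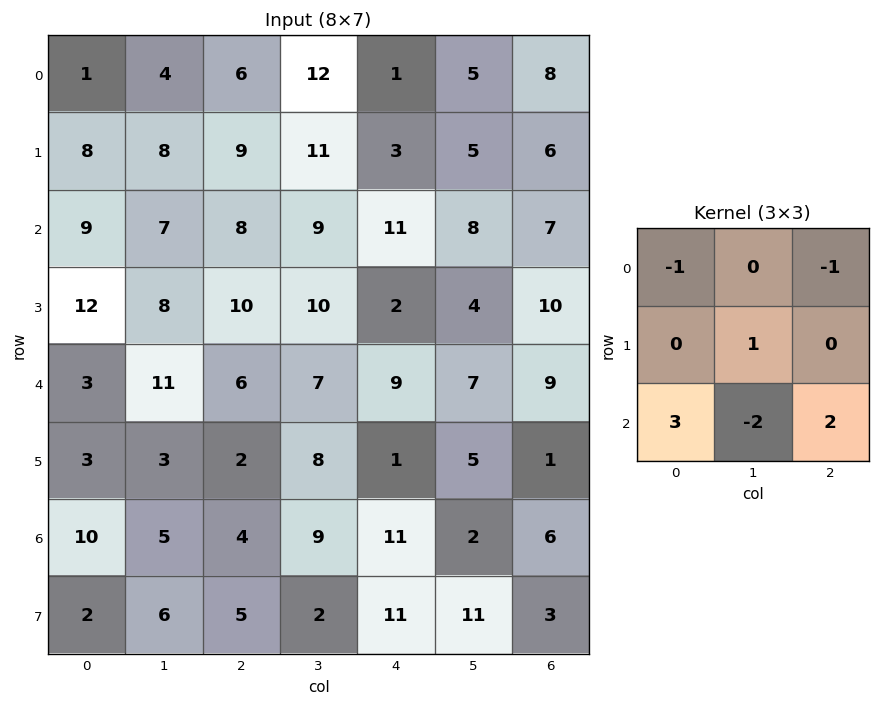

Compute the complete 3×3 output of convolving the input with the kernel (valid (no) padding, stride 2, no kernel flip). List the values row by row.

Output[0,0]: The receptive field on the input at this output position is [1 4 6 / 8 8 9 / 9 7 8]. Elementwise product with the kernel and sum: 1·-1 + 6·-1 + 8·1 + 9·3 + 7·-2 + 8·2.

30 32 27
-10 13 17
22 9 28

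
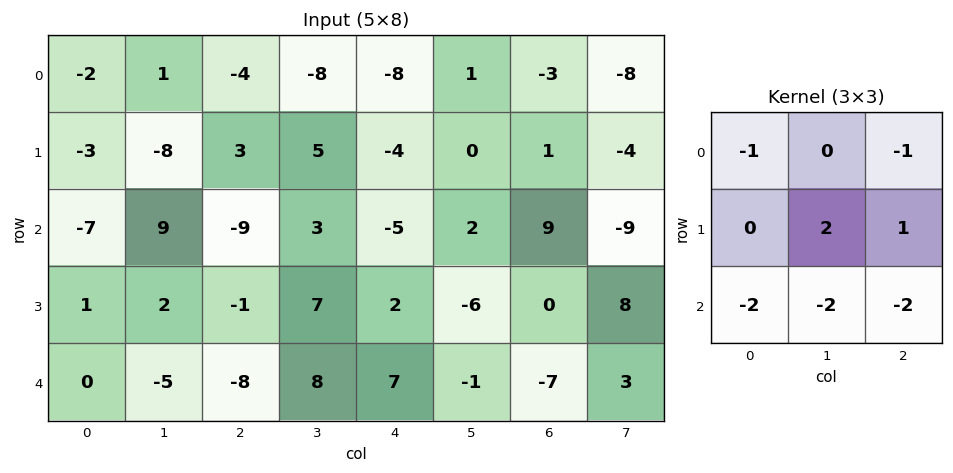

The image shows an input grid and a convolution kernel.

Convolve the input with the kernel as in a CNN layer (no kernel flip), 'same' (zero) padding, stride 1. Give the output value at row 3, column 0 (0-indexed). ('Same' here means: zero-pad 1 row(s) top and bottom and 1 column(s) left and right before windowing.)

The receptive field on the zero-padded input at this output position is [0 -7 9 / 0 1 2 / 0 0 -5]. Elementwise product with the kernel and sum: 0·-1 + 9·-1 + 1·2 + 2·1 + 0·-2 + 0·-2 + -5·-2.

5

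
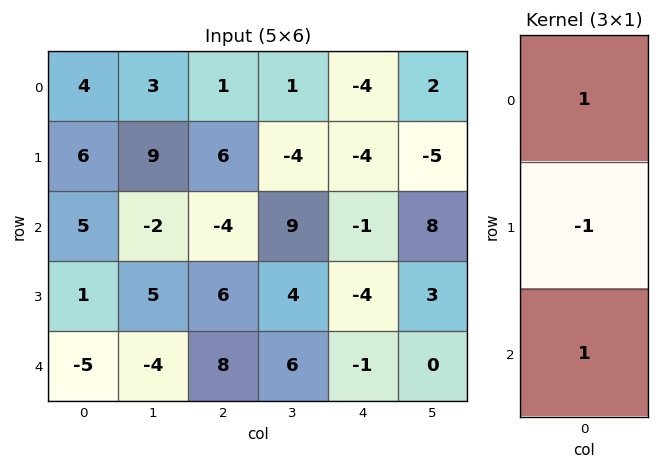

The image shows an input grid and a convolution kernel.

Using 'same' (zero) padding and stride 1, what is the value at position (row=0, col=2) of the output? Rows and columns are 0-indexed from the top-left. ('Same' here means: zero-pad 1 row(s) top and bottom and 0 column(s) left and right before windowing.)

The receptive field on the zero-padded input at this output position is [0 / 1 / 6]. Elementwise product with the kernel and sum: 0·1 + 1·-1 + 6·1.

5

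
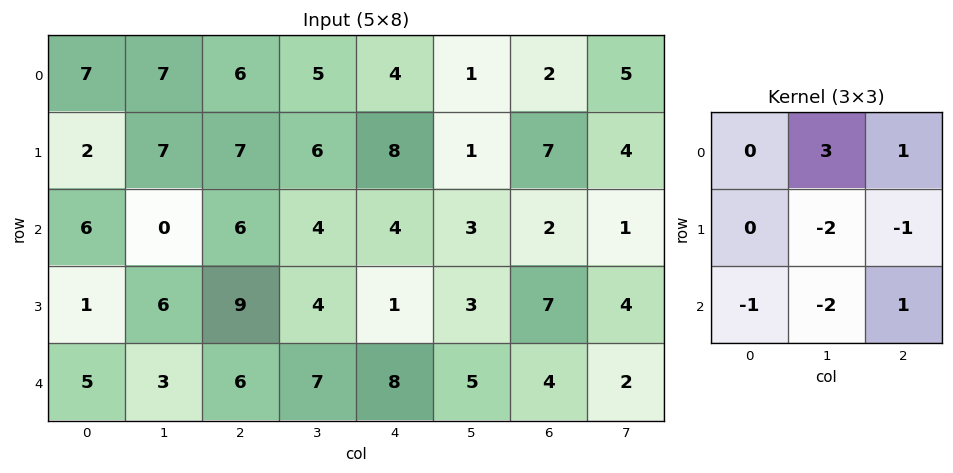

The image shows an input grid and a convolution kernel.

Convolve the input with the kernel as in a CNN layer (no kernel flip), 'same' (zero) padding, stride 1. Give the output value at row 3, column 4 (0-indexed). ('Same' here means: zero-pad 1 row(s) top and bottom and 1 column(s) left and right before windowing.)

-8

The receptive field on the zero-padded input at this output position is [4 4 3 / 4 1 3 / 7 8 5]. Elementwise product with the kernel and sum: 4·3 + 3·1 + 1·-2 + 3·-1 + 7·-1 + 8·-2 + 5·1.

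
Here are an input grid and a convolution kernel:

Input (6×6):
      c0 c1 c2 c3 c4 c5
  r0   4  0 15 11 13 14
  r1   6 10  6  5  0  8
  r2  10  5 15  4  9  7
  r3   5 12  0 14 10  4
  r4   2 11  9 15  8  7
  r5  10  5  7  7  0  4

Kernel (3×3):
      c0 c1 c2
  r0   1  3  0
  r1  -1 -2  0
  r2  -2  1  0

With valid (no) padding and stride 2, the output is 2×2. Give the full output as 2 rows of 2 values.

-37 6
3 -4

Output[0,0]: The receptive field on the input at this output position is [4 0 15 / 6 10 6 / 10 5 15]. Elementwise product with the kernel and sum: 4·1 + 0·3 + 6·-1 + 10·-2 + 10·-2 + 5·1.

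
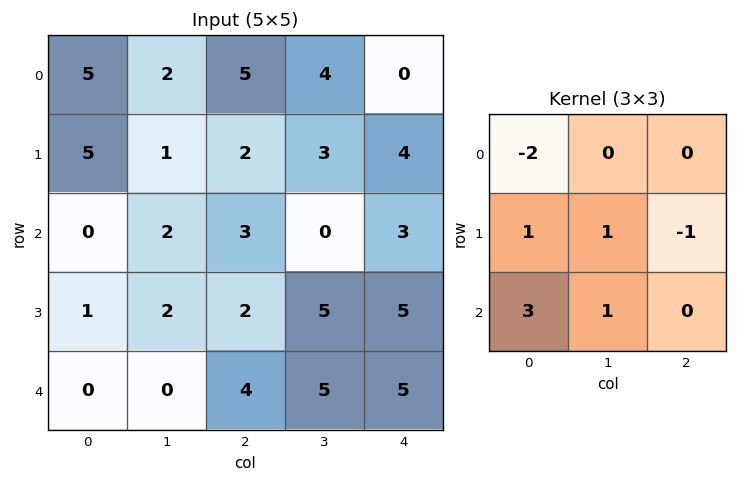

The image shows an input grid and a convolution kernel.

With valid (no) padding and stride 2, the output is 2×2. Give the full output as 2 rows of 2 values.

-4 0
1 13

Output[0,0]: The receptive field on the input at this output position is [5 2 5 / 5 1 2 / 0 2 3]. Elementwise product with the kernel and sum: 5·-2 + 5·1 + 1·1 + 2·-1 + 0·3 + 2·1.
Output[0,1]: The receptive field on the input at this output position is [5 4 0 / 2 3 4 / 3 0 3]. Elementwise product with the kernel and sum: 5·-2 + 2·1 + 3·1 + 4·-1 + 3·3 + 0·1.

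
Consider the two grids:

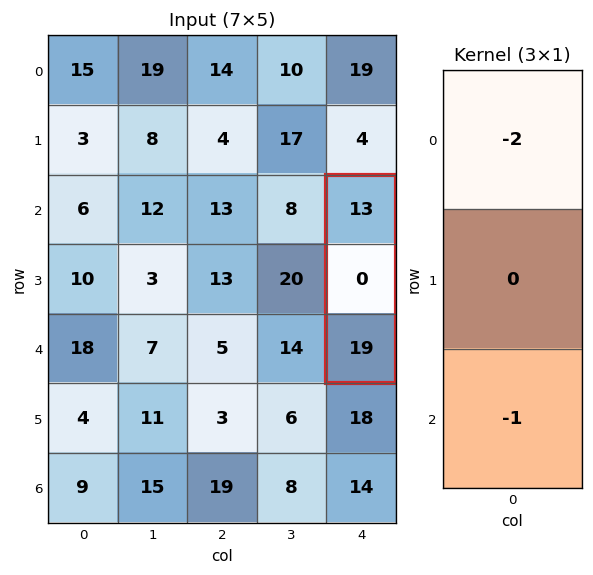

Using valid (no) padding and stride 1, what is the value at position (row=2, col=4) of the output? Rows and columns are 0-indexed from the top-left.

The receptive field on the input at this output position is [13 / 0 / 19]. Elementwise product with the kernel and sum: 13·-2 + 19·-1.

-45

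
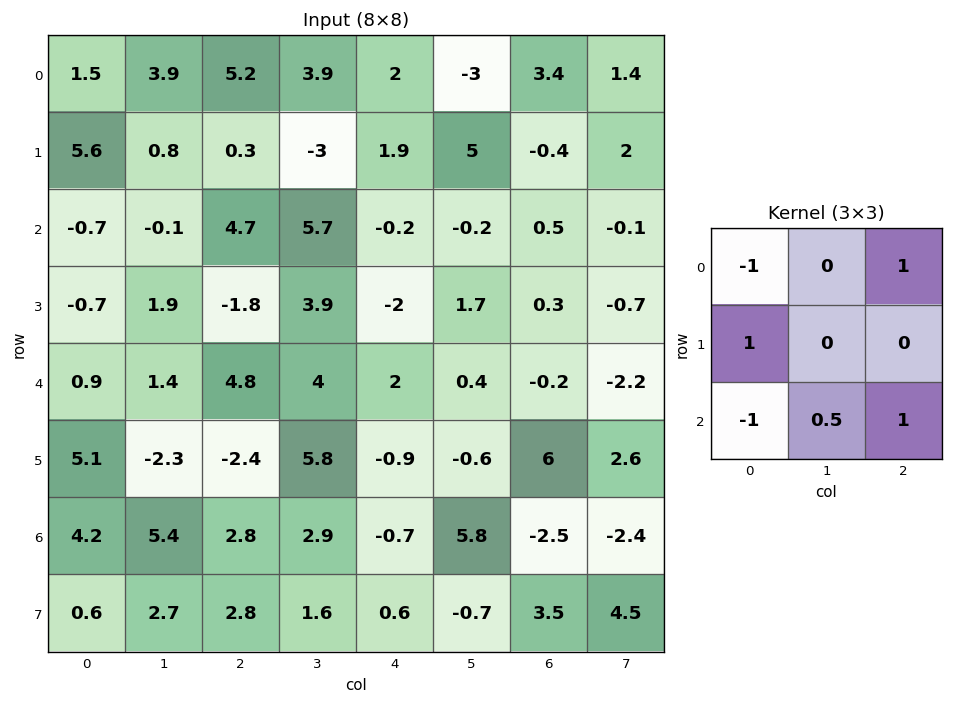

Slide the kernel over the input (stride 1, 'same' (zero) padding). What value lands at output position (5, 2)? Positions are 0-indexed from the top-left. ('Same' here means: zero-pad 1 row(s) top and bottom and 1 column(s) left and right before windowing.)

-0.8

The receptive field on the zero-padded input at this output position is [1.4 4.8 4 / -2.3 -2.4 5.8 / 5.4 2.8 2.9]. Elementwise product with the kernel and sum: 1.4·-1 + 4·1 + -2.3·1 + 5.4·-1 + 2.8·0.5 + 2.9·1.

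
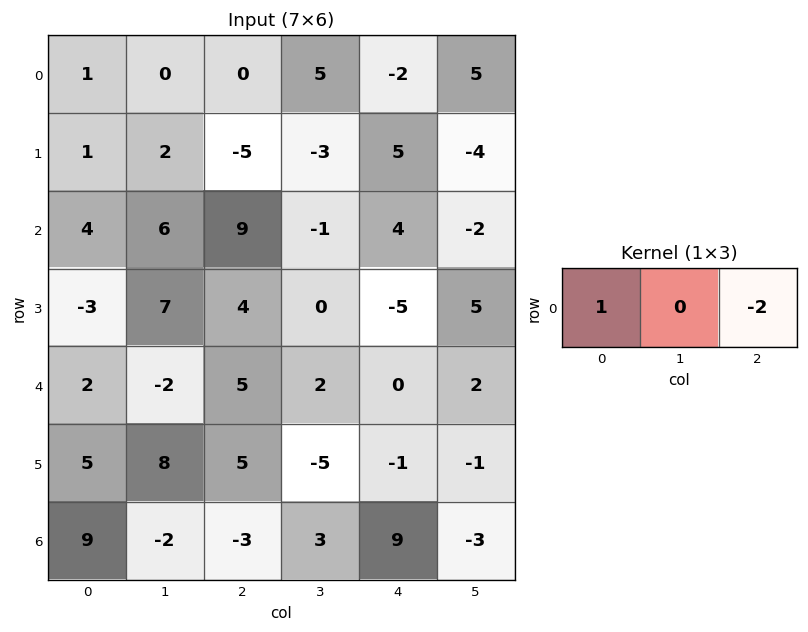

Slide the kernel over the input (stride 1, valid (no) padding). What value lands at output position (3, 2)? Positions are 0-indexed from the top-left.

The receptive field on the input at this output position is [4 0 -5]. Elementwise product with the kernel and sum: 4·1 + -5·-2.

14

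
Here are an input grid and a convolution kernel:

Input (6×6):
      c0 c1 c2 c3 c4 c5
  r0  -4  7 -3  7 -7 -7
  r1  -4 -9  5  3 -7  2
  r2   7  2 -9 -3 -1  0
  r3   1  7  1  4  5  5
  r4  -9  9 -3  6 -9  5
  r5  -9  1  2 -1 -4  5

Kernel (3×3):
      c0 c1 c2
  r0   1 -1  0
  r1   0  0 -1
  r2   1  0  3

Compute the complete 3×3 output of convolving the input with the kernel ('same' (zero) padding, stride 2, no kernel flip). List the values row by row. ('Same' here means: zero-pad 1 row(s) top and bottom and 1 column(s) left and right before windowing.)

Output[0,0]: The receptive field on the zero-padded input at this output position is [0 0 0 / 0 -4 7 / 0 -4 -9]. Elementwise product with the kernel and sum: 0·1 + 0·-1 + 7·-1 + 0·1 + -9·3.

-34 -7 16
23 8 29
-7 -2 8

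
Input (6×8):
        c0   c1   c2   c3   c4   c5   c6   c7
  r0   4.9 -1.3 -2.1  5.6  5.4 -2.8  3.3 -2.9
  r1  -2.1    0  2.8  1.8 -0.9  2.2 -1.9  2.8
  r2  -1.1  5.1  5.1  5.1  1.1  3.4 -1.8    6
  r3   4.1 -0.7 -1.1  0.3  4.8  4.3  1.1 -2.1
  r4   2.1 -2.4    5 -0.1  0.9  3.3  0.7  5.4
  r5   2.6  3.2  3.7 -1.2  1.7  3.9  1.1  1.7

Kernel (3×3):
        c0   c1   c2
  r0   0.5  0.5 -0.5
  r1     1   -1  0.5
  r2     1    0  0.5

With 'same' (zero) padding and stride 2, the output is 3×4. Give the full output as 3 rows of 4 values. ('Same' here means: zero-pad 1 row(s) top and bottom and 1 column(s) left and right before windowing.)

Output[0,0]: The receptive field on the zero-padded input at this output position is [0 0 0 / 0 4.9 -1.3 / 0 -2.1 0]. Elementwise product with the kernel and sum: 0·0.5 + 0·0.5 + 0·-0.5 + 0·1 + 4.9·-1 + -1.3·0.5 + 0·1 + 0·0.5.
Output[0,1]: The receptive field on the zero-padded input at this output position is [0 0 0 / -1.3 -2.1 5.6 / 0 2.8 1.8]. Elementwise product with the kernel and sum: 0·0.5 + 0·0.5 + 0·-0.5 + -1.3·1 + -2.1·-1 + 5.6·0.5 + 0·1 + 1.8·0.5.

-5.55 4.5 1.7 -3.95
2.25 2.5 7.5 10.2
0.7 -5.9 1.8 13.8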